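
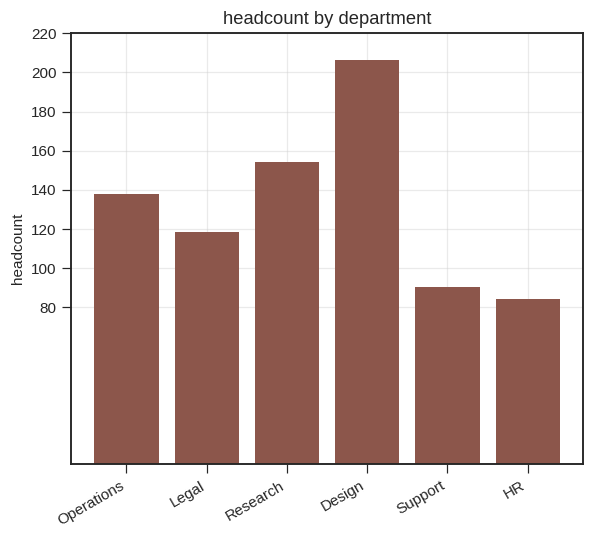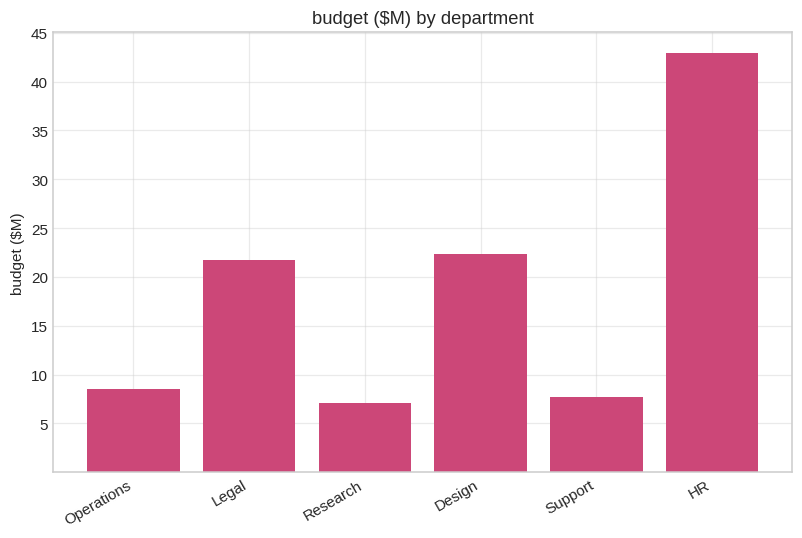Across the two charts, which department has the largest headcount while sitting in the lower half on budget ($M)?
Chart 2 median budget ($M) ≈ 15; below-median departments: Operations, Research, Support. Among those, Research has the highest headcount (≈ 160).

Research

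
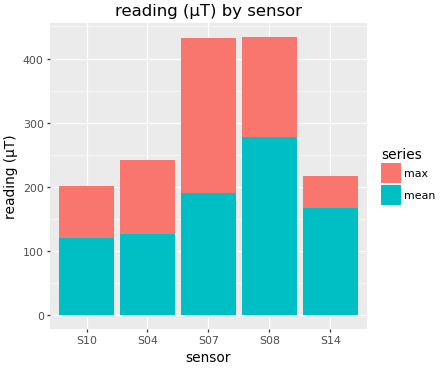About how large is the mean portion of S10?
mean top ≈ 100, bottom ≈ 0; segment ≈ 100.

≈ 100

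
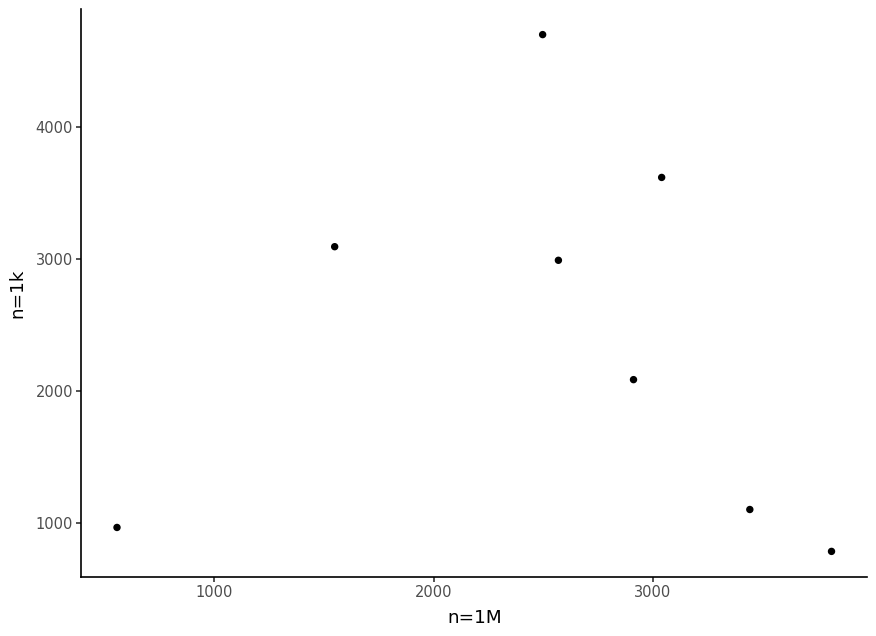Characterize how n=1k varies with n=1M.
no clear correlation

Points are roughly uncorrelated; weak (|r| ≈ 0.1).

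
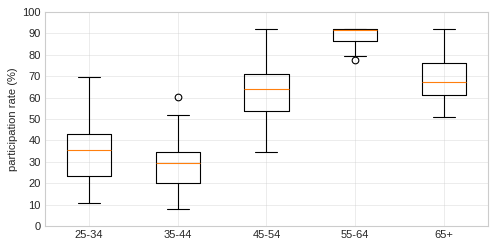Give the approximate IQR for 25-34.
Q3 ≈ 40, Q1 ≈ 20; IQR ≈ 20.

≈ 20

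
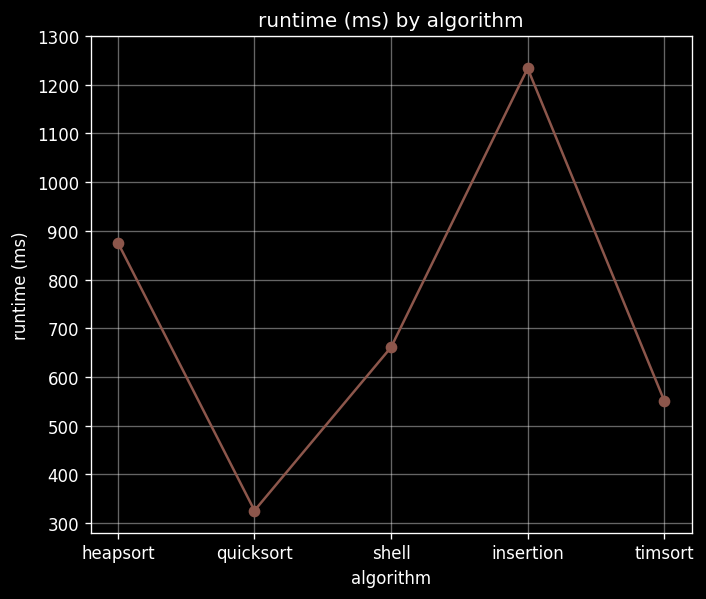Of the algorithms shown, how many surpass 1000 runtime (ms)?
1

Above 1000: insertion.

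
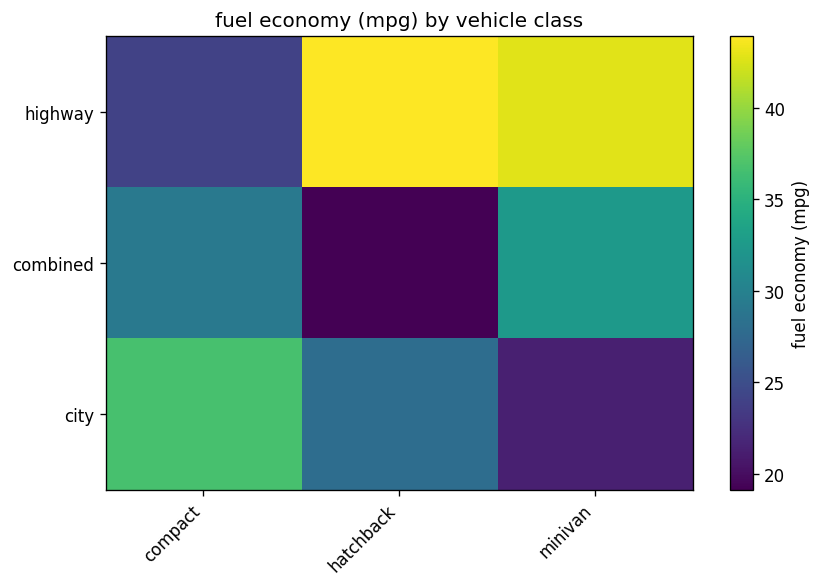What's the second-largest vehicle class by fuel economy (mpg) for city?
hatchback

Top 3 for city: compact ≈ 35, hatchback ≈ 30, minivan ≈ 20.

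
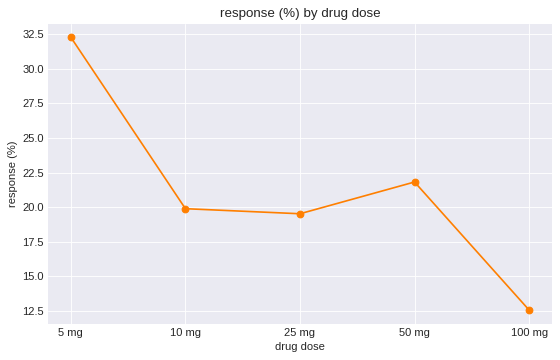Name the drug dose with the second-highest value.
Top 3: 5 mg ≈ 32, 50 mg ≈ 22, 10 mg ≈ 20.

50 mg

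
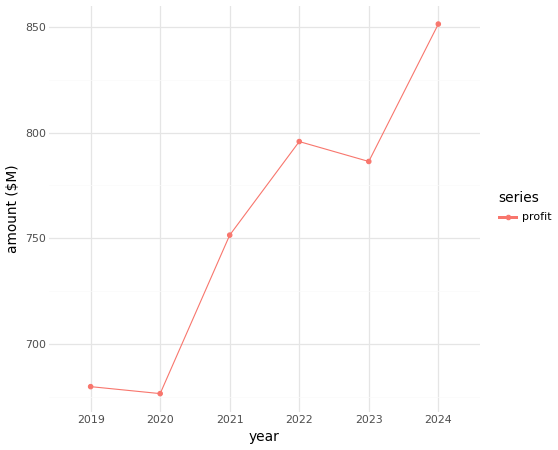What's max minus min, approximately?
Max 2024 ≈ 860, min 2020 ≈ 680; range ≈ 180.

≈ 180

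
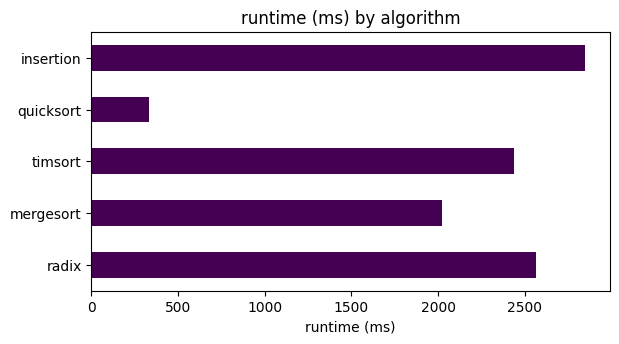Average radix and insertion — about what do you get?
≈ 2750

(2500 + 3000) / 2 ≈ 2750.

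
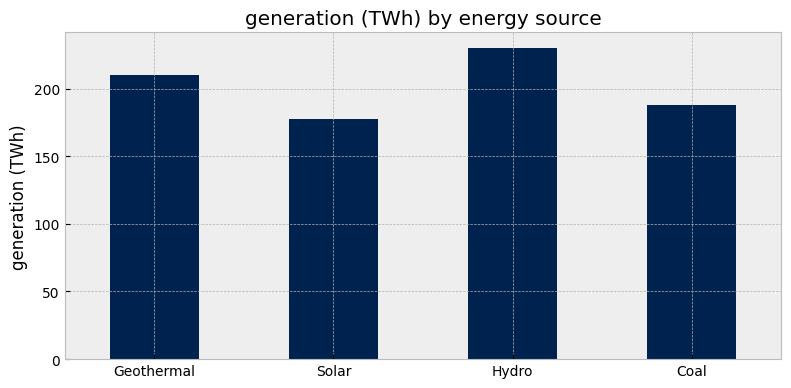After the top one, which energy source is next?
Top 3: Hydro ≈ 240, Geothermal ≈ 220, Coal ≈ 180.

Geothermal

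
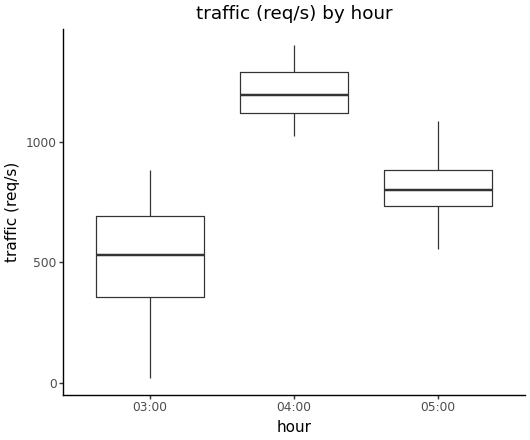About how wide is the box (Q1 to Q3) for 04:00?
Q3 ≈ 1300, Q1 ≈ 1100; IQR ≈ 200.

≈ 200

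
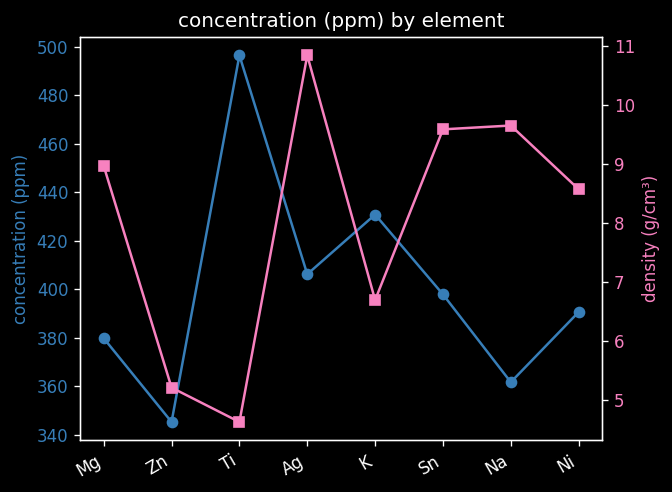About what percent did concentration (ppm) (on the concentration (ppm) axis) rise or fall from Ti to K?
Ti ≈ 500, K ≈ 440; (440 − 500) / 500 ≈ -12%.

≈ -12%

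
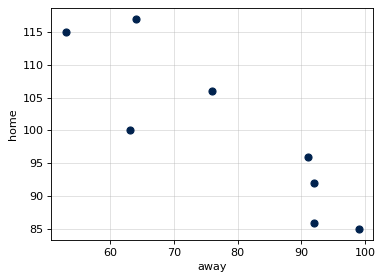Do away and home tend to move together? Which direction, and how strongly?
Points are negatively correlated; strong (|r| ≈ 0.9).

negative, strong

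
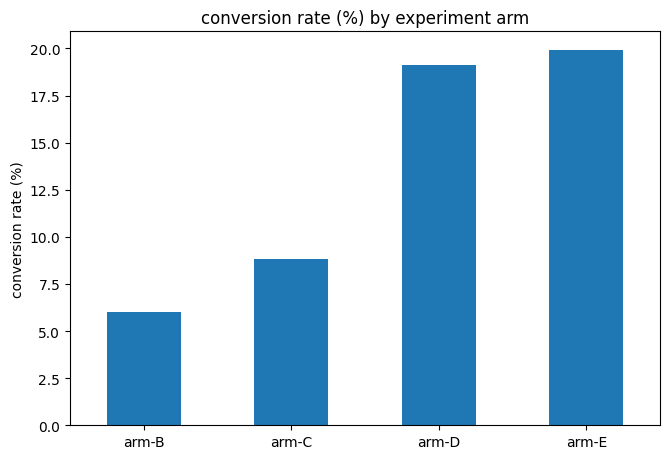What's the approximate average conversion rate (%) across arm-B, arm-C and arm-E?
≈ 11

(6 + 8 + 20) / 3 ≈ 11.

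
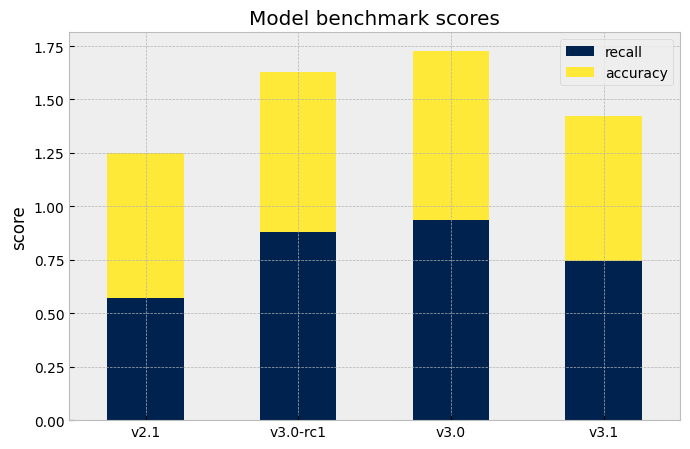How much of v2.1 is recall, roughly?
≈ 0.6

recall top ≈ 0.6, bottom ≈ 0.0; segment ≈ 0.6.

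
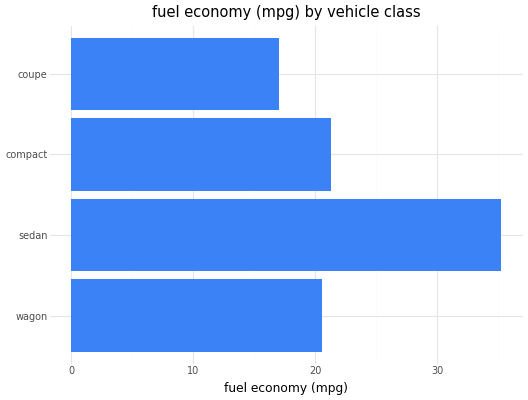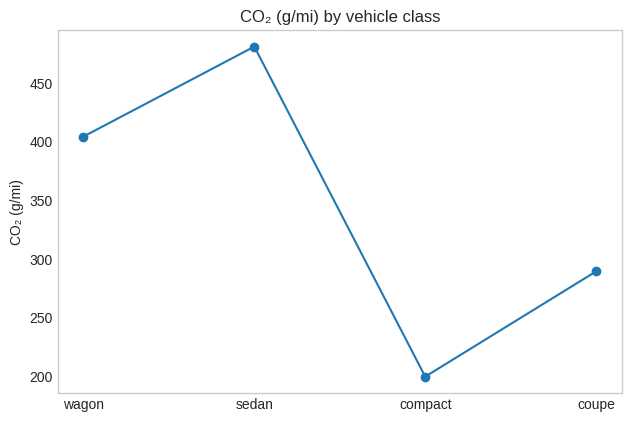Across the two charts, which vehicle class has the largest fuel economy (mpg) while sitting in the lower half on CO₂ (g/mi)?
compact

Chart 2 median CO₂ (g/mi) ≈ 350; below-median vehicle classes: compact, coupe. Among those, compact has the highest fuel economy (mpg) (≈ 20).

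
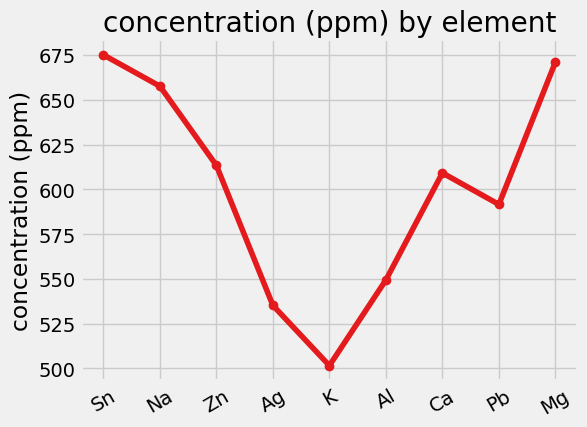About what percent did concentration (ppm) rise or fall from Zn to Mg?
Zn ≈ 620, Mg ≈ 680; (680 − 620) / 620 ≈ +9.7%.

≈ +9.7%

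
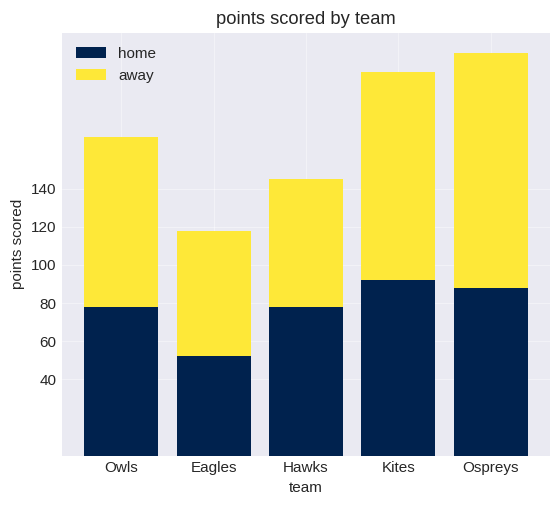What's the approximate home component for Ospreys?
≈ 80

home top ≈ 80, bottom ≈ 0; segment ≈ 80.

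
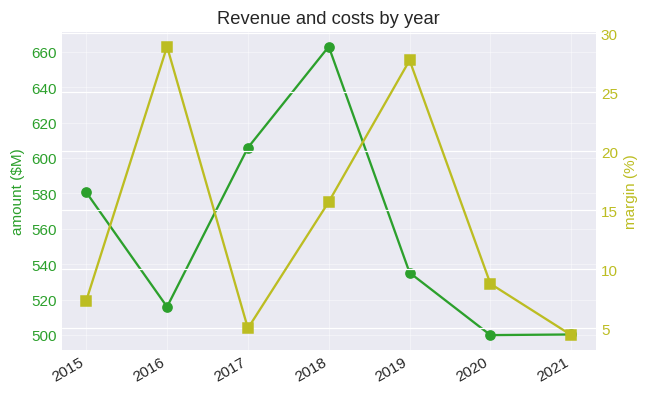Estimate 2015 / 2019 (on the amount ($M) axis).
2015 ≈ 580, 2019 ≈ 540; 580/540 ≈ 1.07.

≈ 1.07×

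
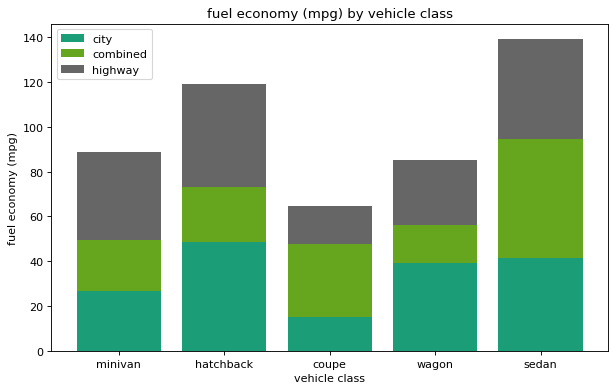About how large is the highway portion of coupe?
highway top ≈ 60, bottom ≈ 40; segment ≈ 20.

≈ 20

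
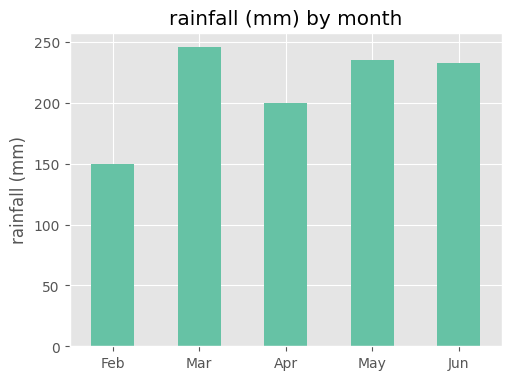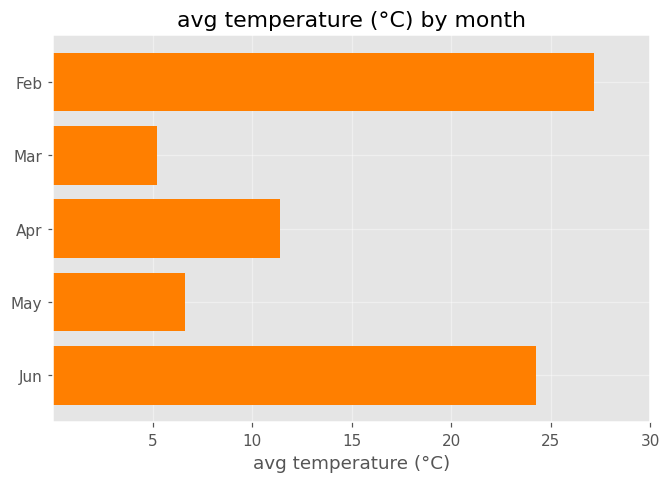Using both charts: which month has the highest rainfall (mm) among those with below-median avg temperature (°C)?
Chart 2 median avg temperature (°C) ≈ 10; below-median months: Mar, May. Among those, Mar has the highest rainfall (mm) (≈ 250).

Mar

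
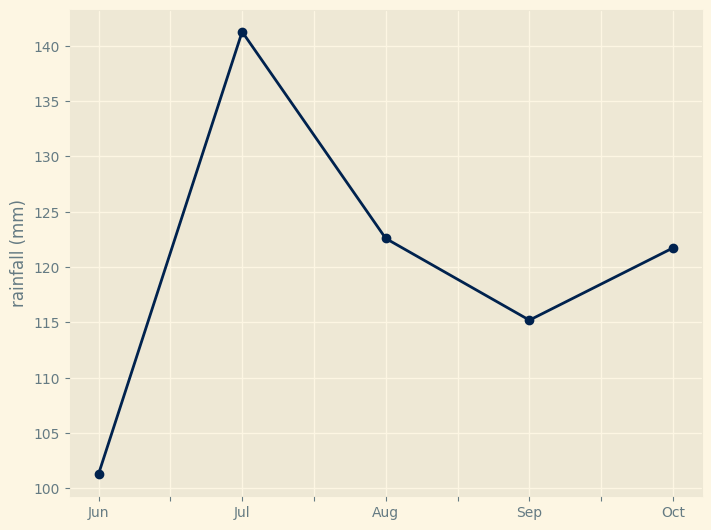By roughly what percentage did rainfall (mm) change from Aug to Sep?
Aug ≈ 125, Sep ≈ 115; (115 − 125) / 125 ≈ -8%.

≈ -8%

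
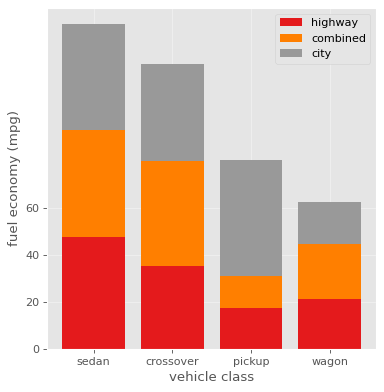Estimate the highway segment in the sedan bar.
highway top ≈ 40, bottom ≈ 0; segment ≈ 40.

≈ 40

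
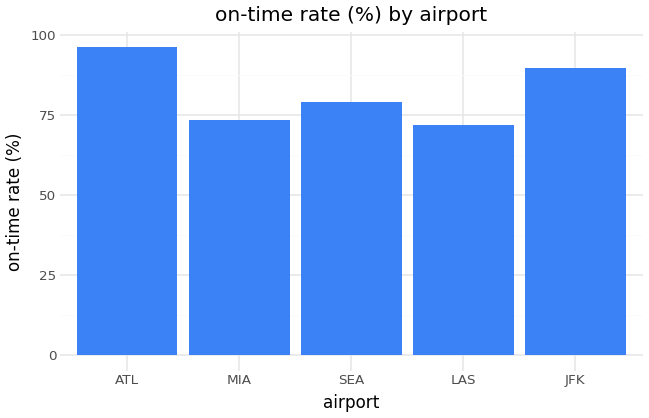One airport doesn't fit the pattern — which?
ATL ≈ 100; the rest sit between ≈ 70 and ≈ 90.

ATL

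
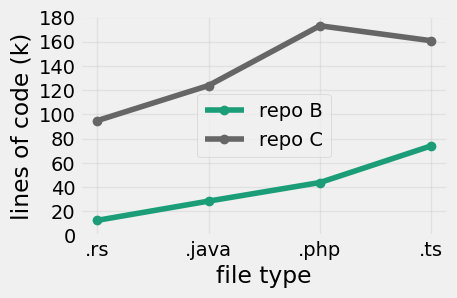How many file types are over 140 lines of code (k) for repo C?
2

Above 140: .php, .ts.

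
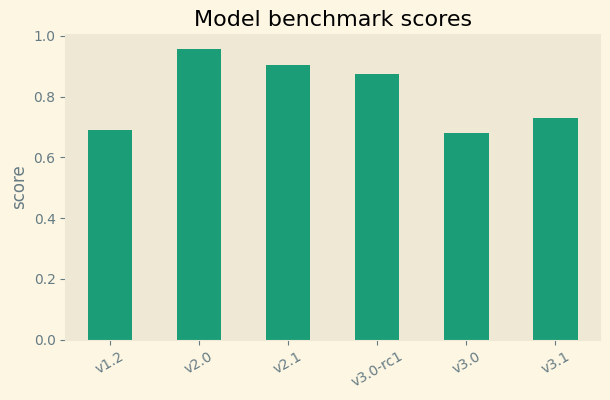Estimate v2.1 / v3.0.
v2.1 ≈ 0.9, v3.0 ≈ 0.7; 0.9/0.7 ≈ 1.29.

≈ 1.29×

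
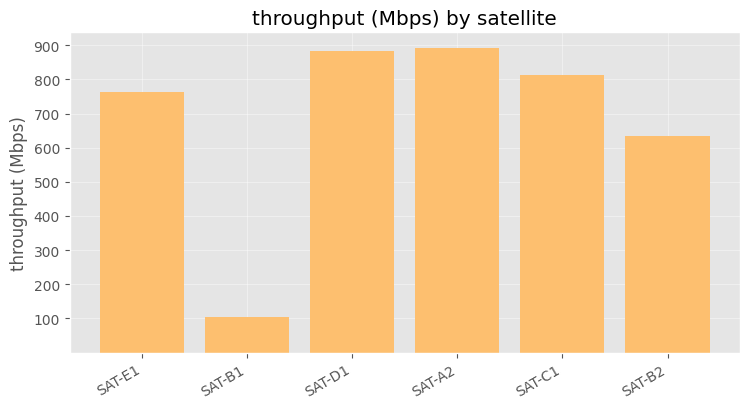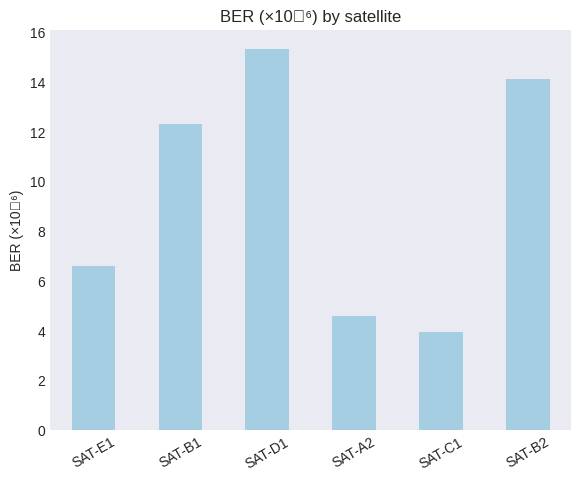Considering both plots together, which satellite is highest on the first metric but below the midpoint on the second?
SAT-A2

Chart 2 median BER (×10⁻⁶) ≈ 10; below-median satellites: SAT-E1, SAT-A2, SAT-C1. Among those, SAT-A2 has the highest throughput (Mbps) (≈ 900).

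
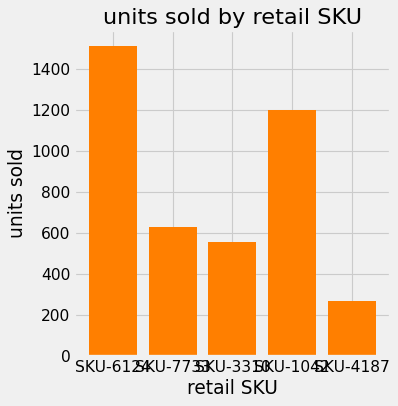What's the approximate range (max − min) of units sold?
Max SKU-6124 ≈ 1600, min SKU-4187 ≈ 200; range ≈ 1400.

≈ 1400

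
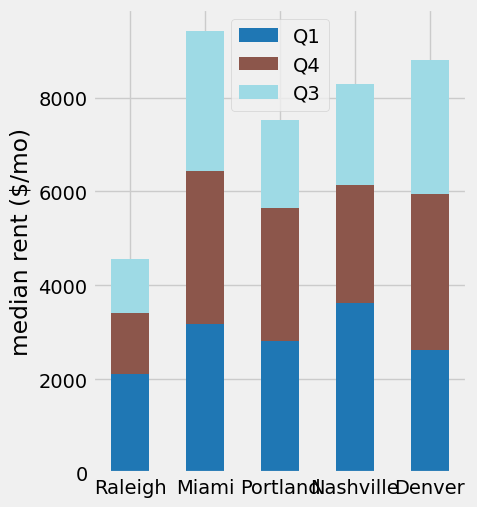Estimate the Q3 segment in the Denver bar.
Q3 top ≈ 9000, bottom ≈ 6000; segment ≈ 3000.

≈ 3000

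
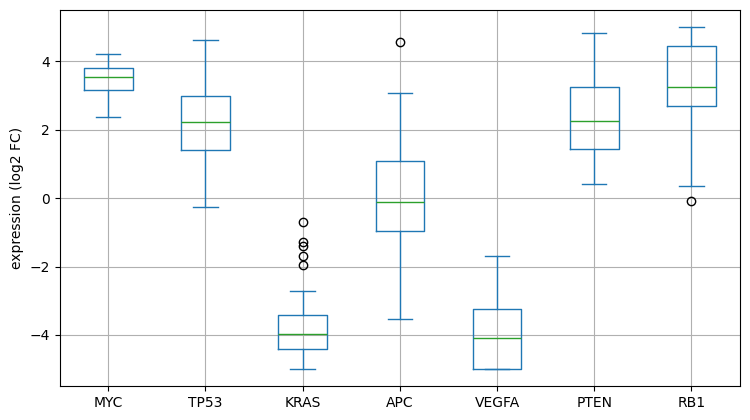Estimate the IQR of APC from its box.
≈ 2

Q3 ≈ 1, Q1 ≈ -1; IQR ≈ 2.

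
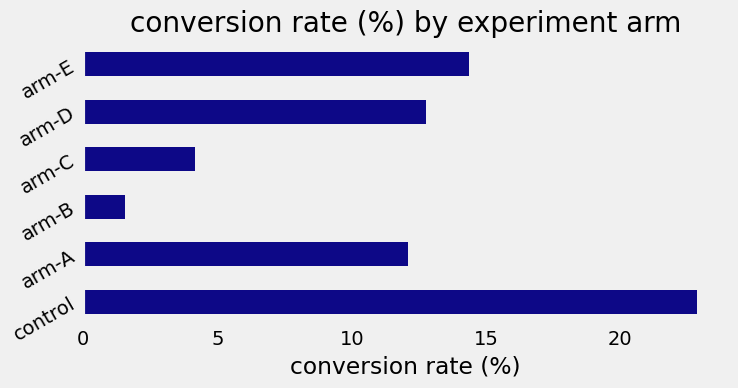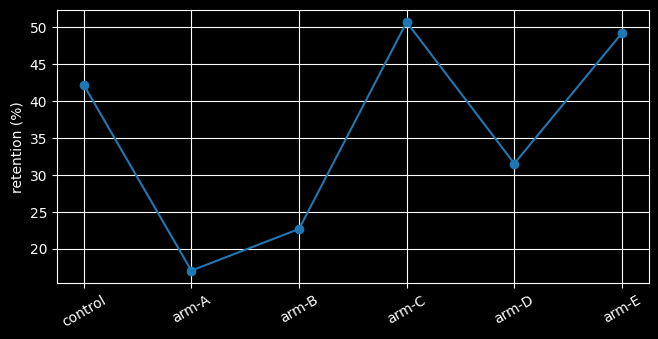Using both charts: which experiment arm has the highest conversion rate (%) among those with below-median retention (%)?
arm-D

Chart 2 median retention (%) ≈ 35; below-median experiment arms: arm-A, arm-B, arm-D. Among those, arm-D has the highest conversion rate (%) (≈ 15).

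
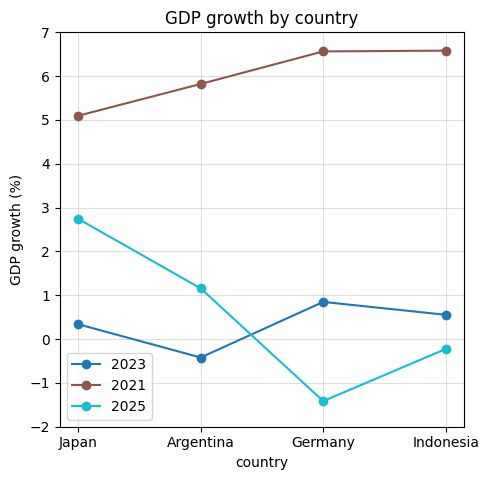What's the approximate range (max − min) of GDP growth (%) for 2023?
≈ 1

Max Germany ≈ 1, min Argentina ≈ 0; range ≈ 1.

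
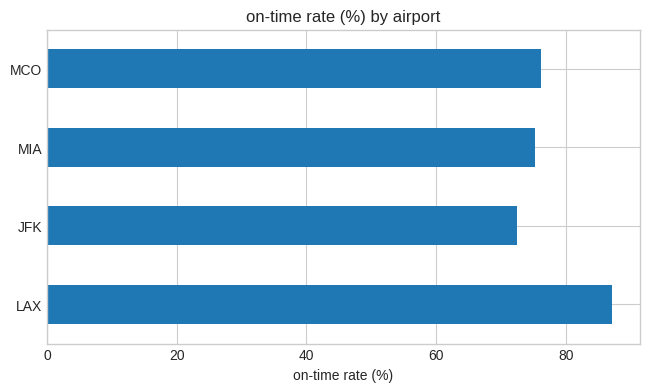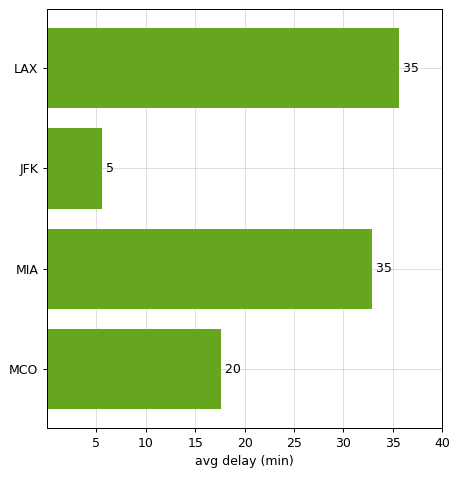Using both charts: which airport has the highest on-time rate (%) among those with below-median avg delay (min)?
MCO

Chart 2 median avg delay (min) ≈ 25; below-median airports: JFK, MCO. Among those, MCO has the highest on-time rate (%) (≈ 80).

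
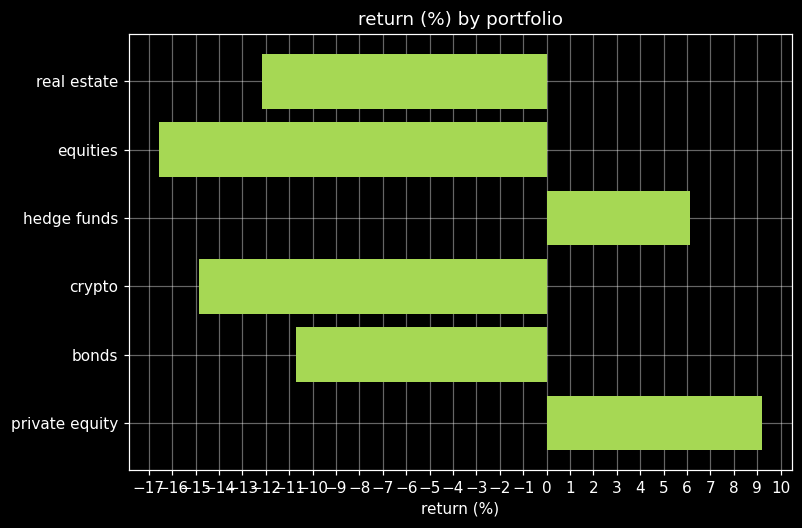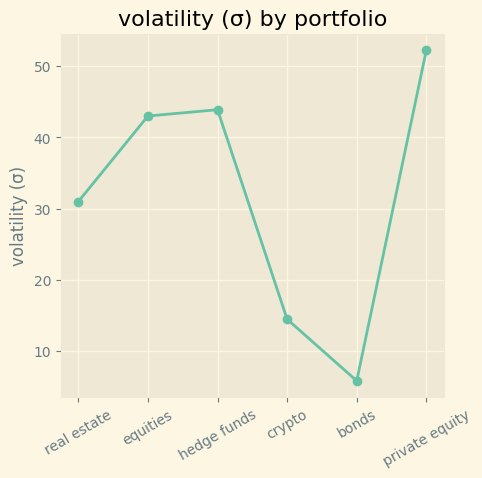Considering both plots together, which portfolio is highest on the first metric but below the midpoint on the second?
Chart 2 median volatility (σ) ≈ 35; below-median portfolios: real estate, crypto, bonds. Among those, bonds has the highest return (%) (≈ -11).

bonds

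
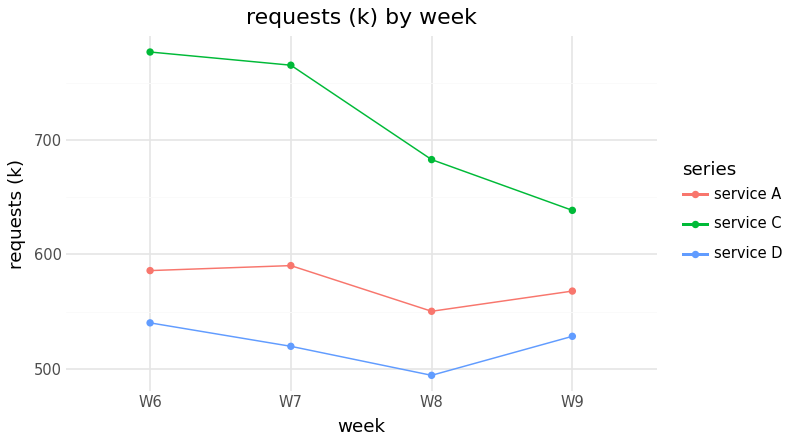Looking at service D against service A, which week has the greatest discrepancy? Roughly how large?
W7: service D ≈ 525, service A ≈ 600 → gap ≈ 75. Next-largest (W8) is only ≈ 50.

W7, ≈ 75 k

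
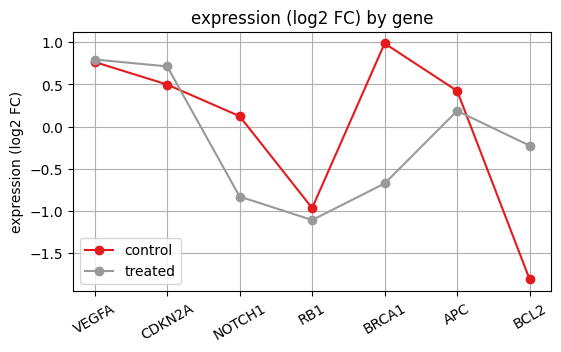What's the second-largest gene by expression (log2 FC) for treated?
Top 3 for treated: VEGFA ≈ 1.0, CDKN2A ≈ 0.5, APC ≈ 0.0.

CDKN2A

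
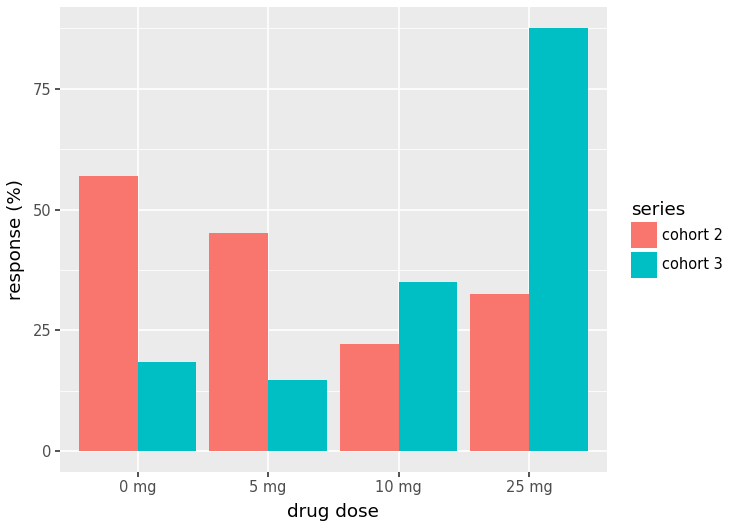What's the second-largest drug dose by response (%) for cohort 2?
Top 3 for cohort 2: 0 mg ≈ 60, 5 mg ≈ 50, 25 mg ≈ 30.

5 mg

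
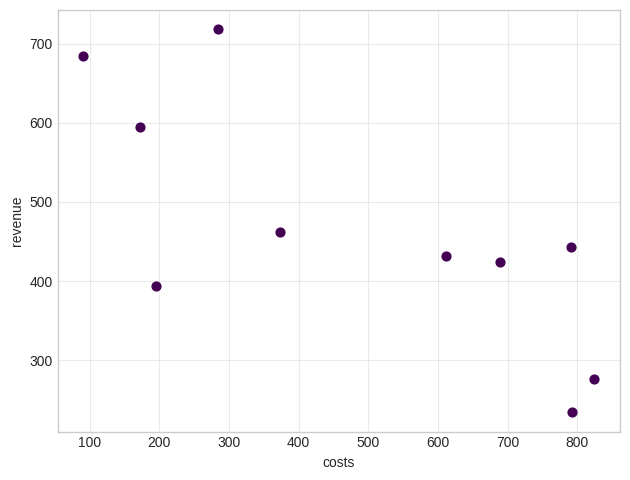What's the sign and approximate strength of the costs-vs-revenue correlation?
negative, strong

Points are negatively correlated; strong (|r| ≈ 0.8).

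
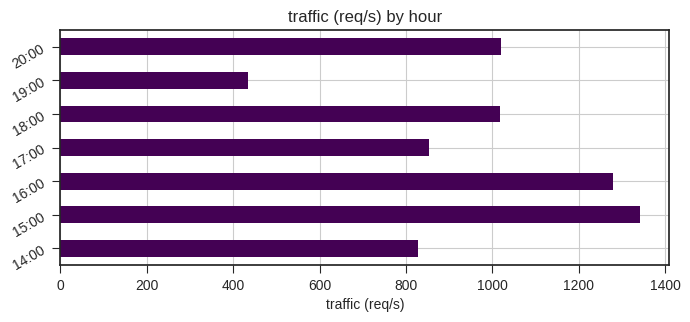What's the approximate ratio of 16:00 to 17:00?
16:00 ≈ 1200, 17:00 ≈ 800; 1200/800 ≈ 1.5.

≈ 1.5×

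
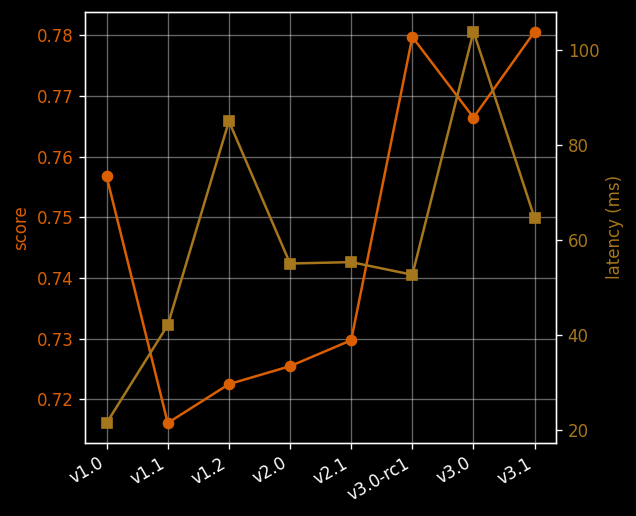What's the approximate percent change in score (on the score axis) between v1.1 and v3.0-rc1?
v1.1 ≈ 0.72, v3.0-rc1 ≈ 0.78; (0.78 − 0.72) / 0.72 ≈ +8.3%.

≈ +8.3%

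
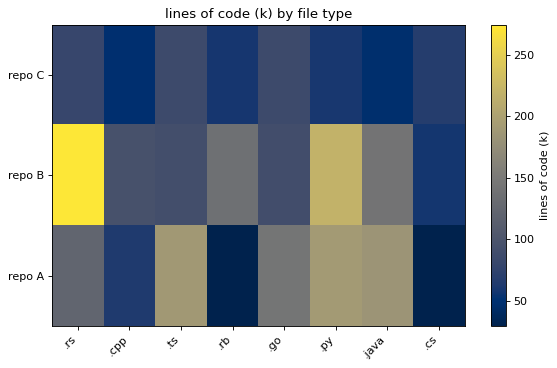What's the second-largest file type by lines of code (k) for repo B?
Top 3 for repo B: .rs ≈ 275, .py ≈ 225, .java ≈ 150.

.py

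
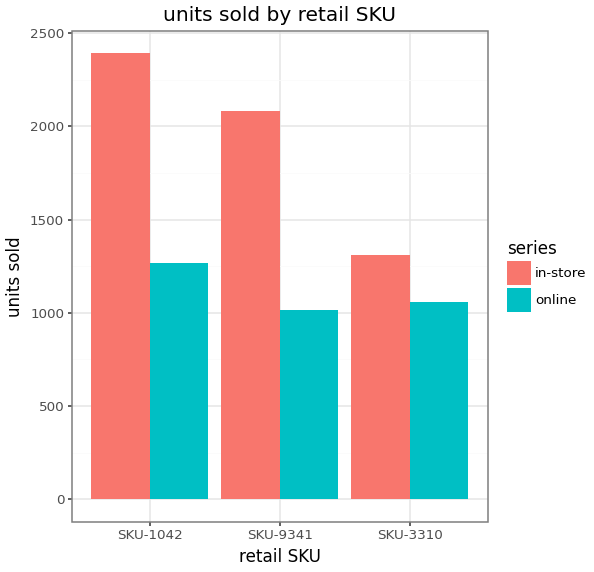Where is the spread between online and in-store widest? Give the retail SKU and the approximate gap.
SKU-1042, ≈ 1200

SKU-1042: online ≈ 1200, in-store ≈ 2400 → gap ≈ 1200. Next-largest (SKU-9341) is only ≈ 1000.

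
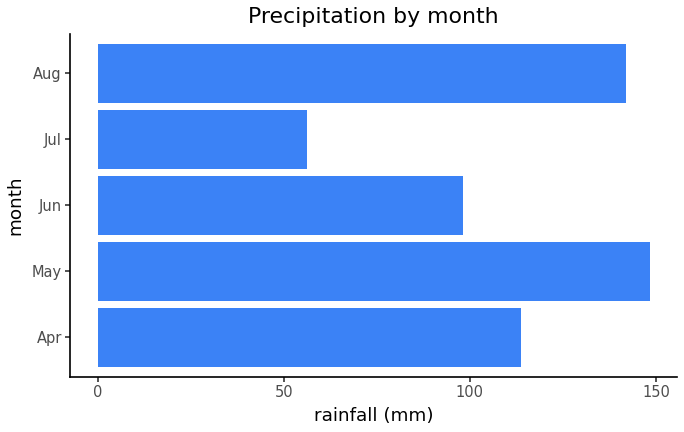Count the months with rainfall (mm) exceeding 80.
Above 80: Apr, May, Jun, Aug.

4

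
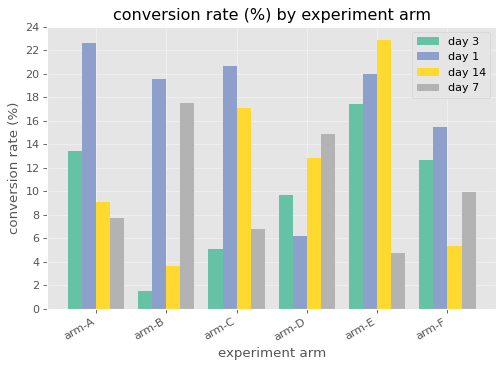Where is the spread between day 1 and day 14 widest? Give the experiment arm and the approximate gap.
arm-B, ≈ 16 %

arm-B: day 1 ≈ 20, day 14 ≈ 4 → gap ≈ 16. Next-largest (arm-A) is only ≈ 12.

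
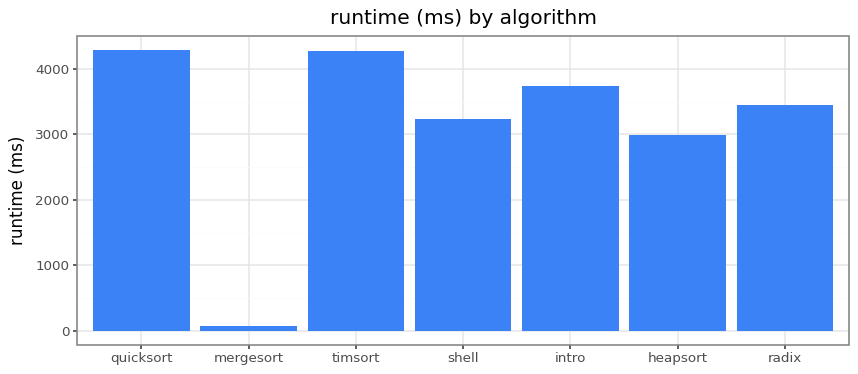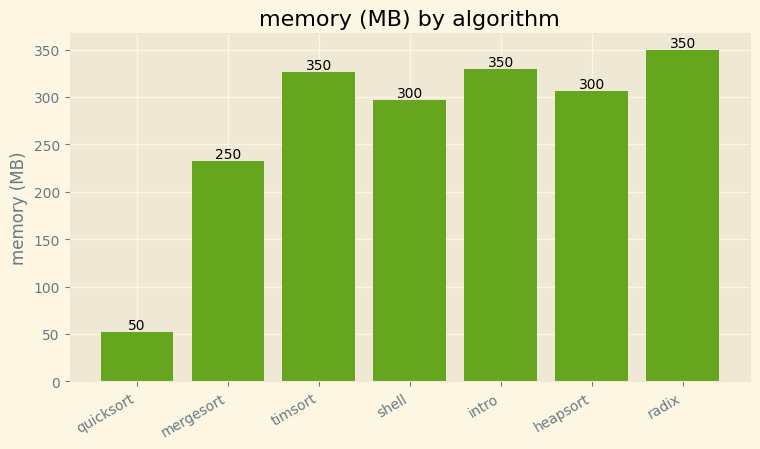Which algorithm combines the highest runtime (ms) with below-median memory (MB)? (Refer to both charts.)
Chart 2 median memory (MB) ≈ 300; below-median algorithms: quicksort, mergesort, shell. Among those, quicksort has the highest runtime (ms) (≈ 4500).

quicksort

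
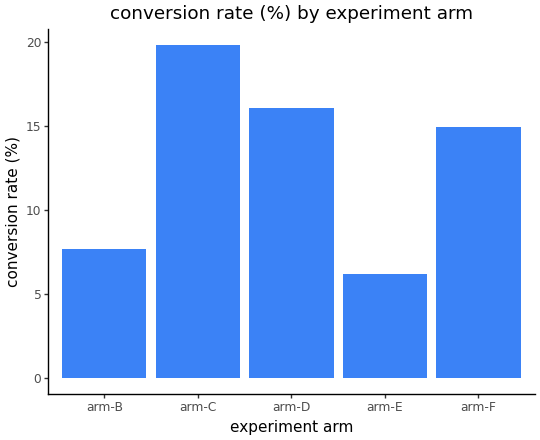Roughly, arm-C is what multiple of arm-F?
arm-C ≈ 20, arm-F ≈ 14; 20/14 ≈ 1.43.

≈ 1.43×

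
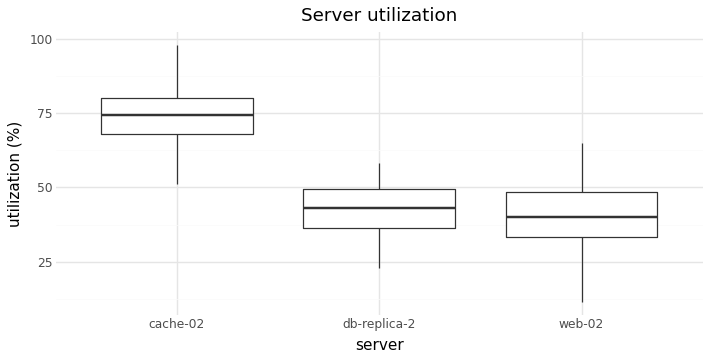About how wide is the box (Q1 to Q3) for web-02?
Q3 ≈ 50, Q1 ≈ 35; IQR ≈ 15.

≈ 15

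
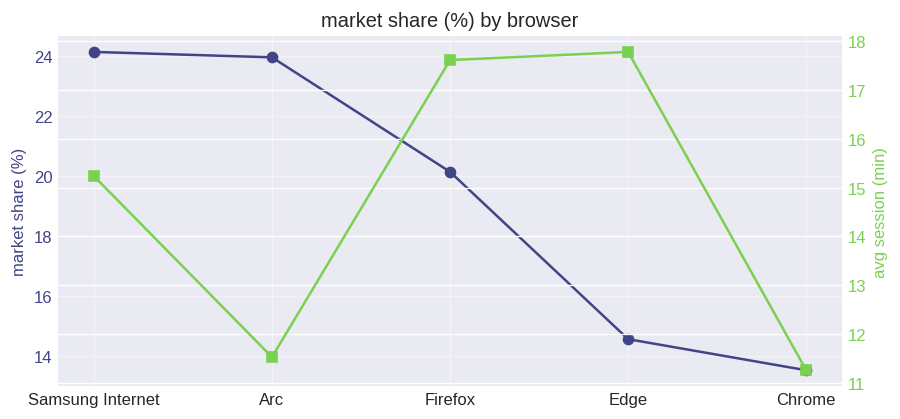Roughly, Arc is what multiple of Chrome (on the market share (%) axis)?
Arc ≈ 24, Chrome ≈ 14; 24/14 ≈ 1.71.

≈ 1.71×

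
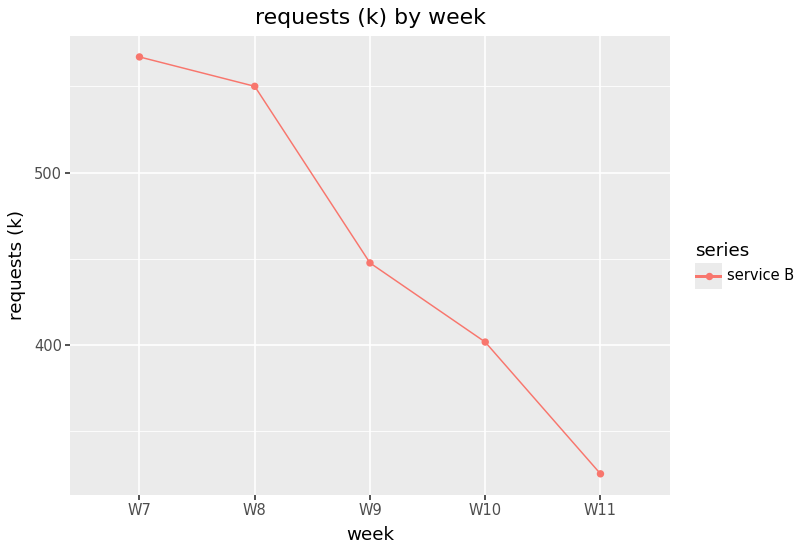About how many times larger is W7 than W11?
≈ 1.77×

W7 ≈ 575, W11 ≈ 325; 575/325 ≈ 1.77.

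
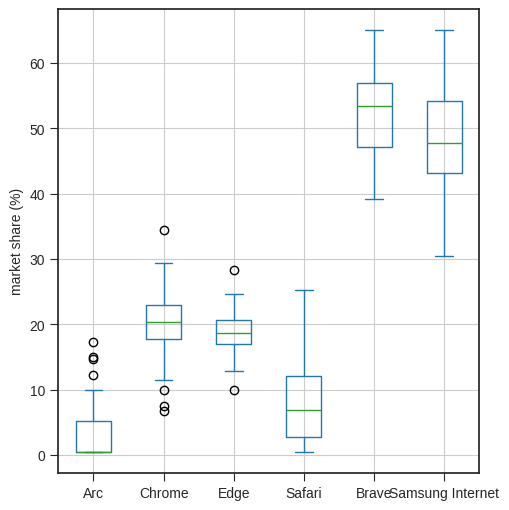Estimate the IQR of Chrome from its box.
Q3 ≈ 25, Q1 ≈ 20; IQR ≈ 5.

≈ 5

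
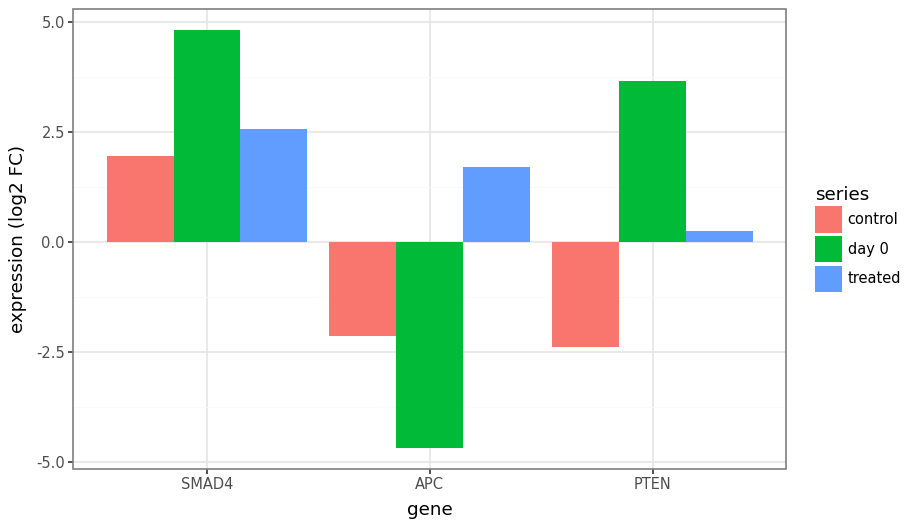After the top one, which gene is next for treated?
Top 3 for treated: SMAD4 ≈ 3, APC ≈ 2, PTEN ≈ 0.

APC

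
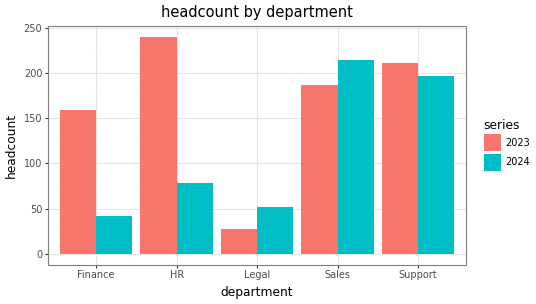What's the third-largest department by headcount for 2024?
Top 4 for 2024: Sales ≈ 220, Support ≈ 200, HR ≈ 80, Legal ≈ 60.

HR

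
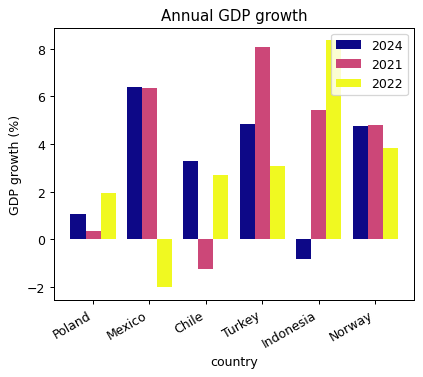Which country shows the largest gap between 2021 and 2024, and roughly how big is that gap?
Indonesia: 2021 ≈ 5, 2024 ≈ -1 → gap ≈ 6. Next-largest (Chile) is only ≈ 4.

Indonesia, ≈ 6 %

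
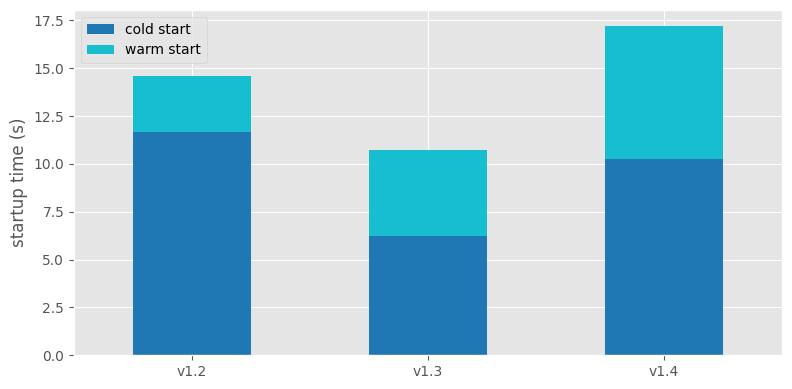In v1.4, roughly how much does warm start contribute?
≈ 8

warm start top ≈ 18, bottom ≈ 10; segment ≈ 8.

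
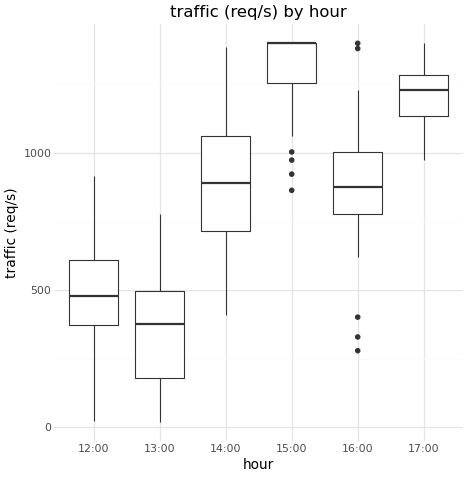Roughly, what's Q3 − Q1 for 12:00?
Q3 ≈ 600, Q1 ≈ 400; IQR ≈ 200.

≈ 200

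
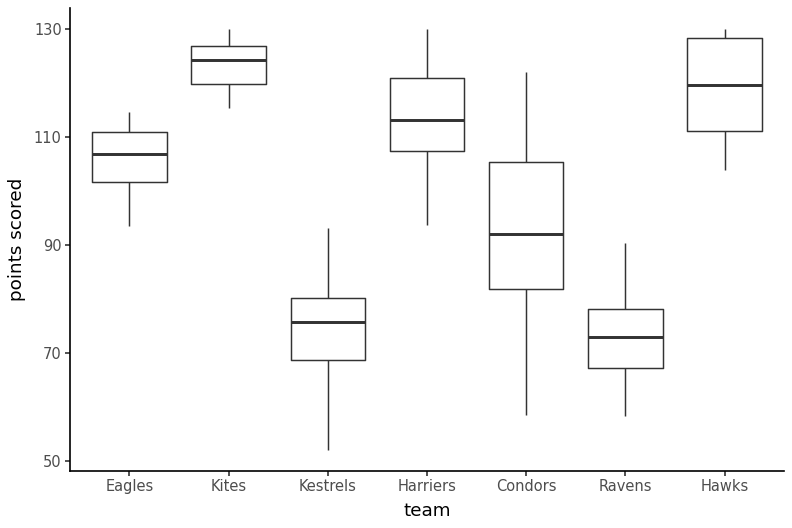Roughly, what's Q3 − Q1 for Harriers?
Q3 ≈ 120, Q1 ≈ 105; IQR ≈ 15.

≈ 15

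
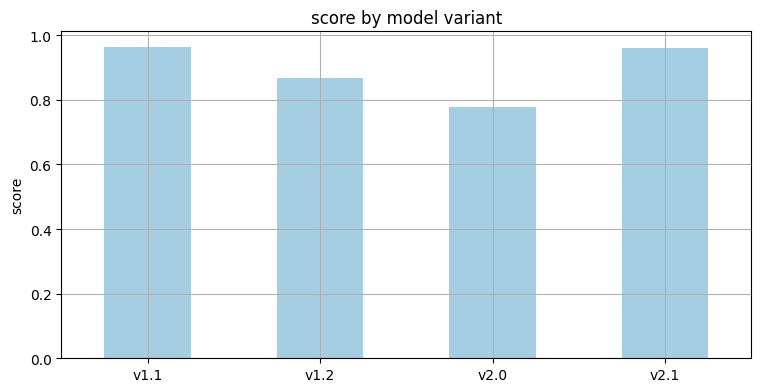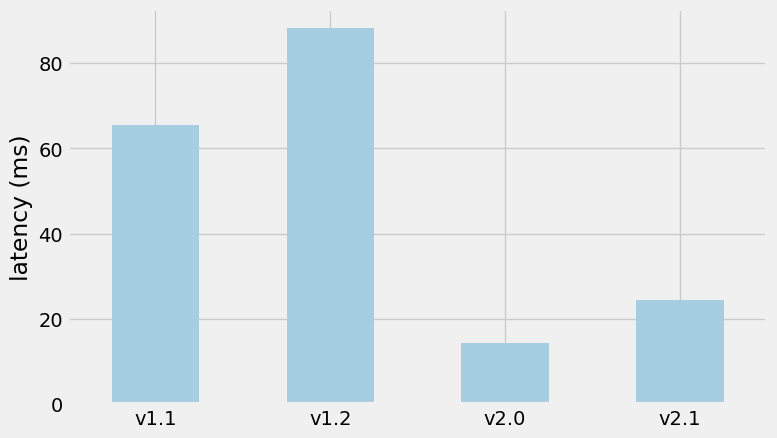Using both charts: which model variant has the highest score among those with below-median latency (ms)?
Chart 2 median latency (ms) ≈ 40; below-median model variants: v2.0, v2.1. Among those, v2.1 has the highest score (≈ 1).

v2.1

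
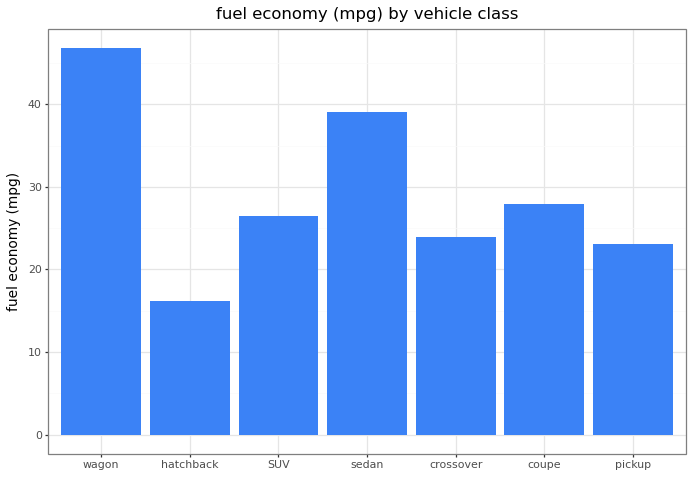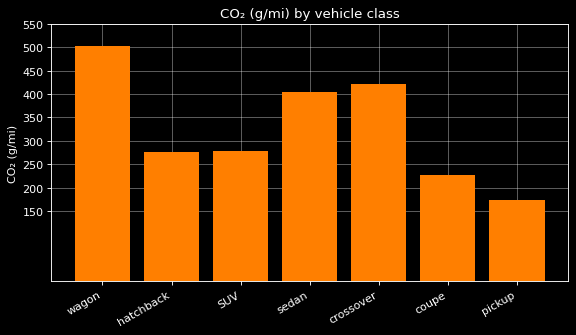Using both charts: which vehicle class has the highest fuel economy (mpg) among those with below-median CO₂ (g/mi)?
Chart 2 median CO₂ (g/mi) ≈ 300; below-median vehicle classes: hatchback, coupe, pickup. Among those, coupe has the highest fuel economy (mpg) (≈ 30).

coupe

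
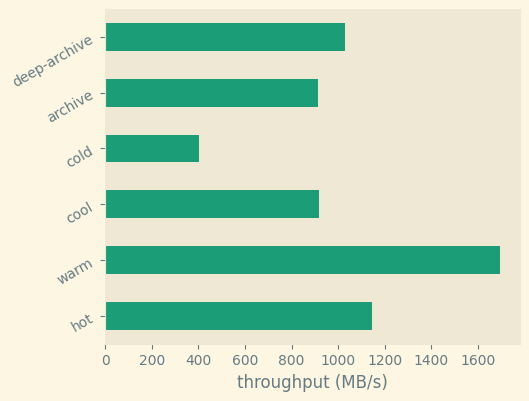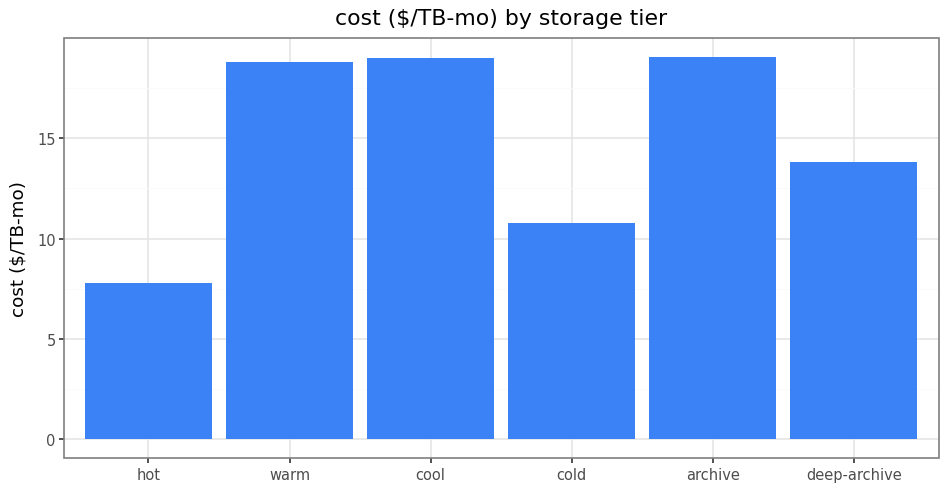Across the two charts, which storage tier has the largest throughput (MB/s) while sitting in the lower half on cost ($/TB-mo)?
Chart 2 median cost ($/TB-mo) ≈ 16; below-median storage tiers: hot, cold, deep-archive. Among those, hot has the highest throughput (MB/s) (≈ 1200).

hot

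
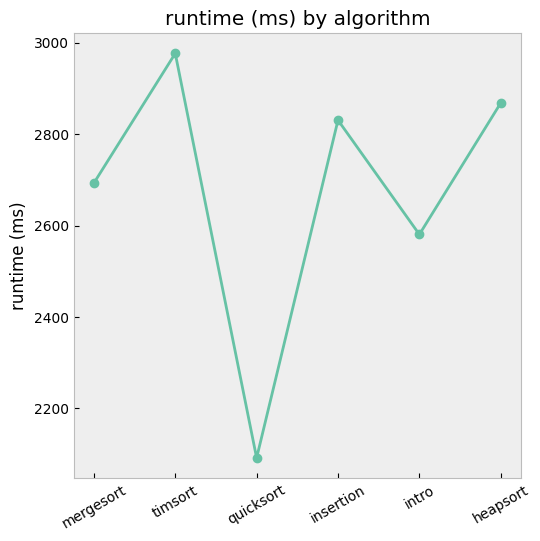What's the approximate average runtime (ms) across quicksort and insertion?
(2100 + 2800) / 2 ≈ 2450.

≈ 2450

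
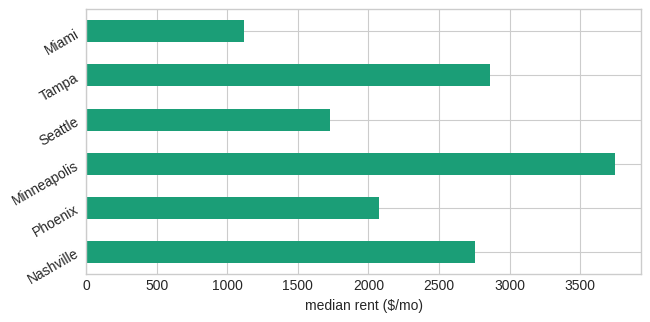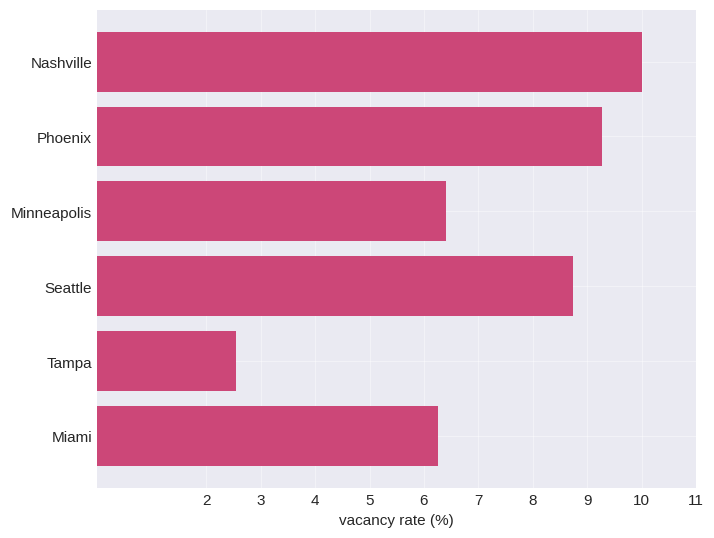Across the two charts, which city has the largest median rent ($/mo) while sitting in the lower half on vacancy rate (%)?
Minneapolis

Chart 2 median vacancy rate (%) ≈ 8; below-median cities: Minneapolis, Tampa, Miami. Among those, Minneapolis has the highest median rent ($/mo) (≈ 3500).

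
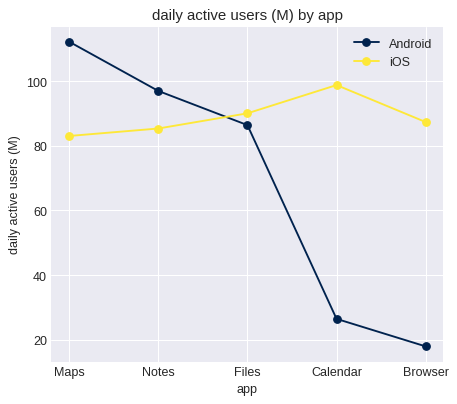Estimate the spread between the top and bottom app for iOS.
≈ 20

Max Calendar ≈ 100, min Maps ≈ 80; range ≈ 20.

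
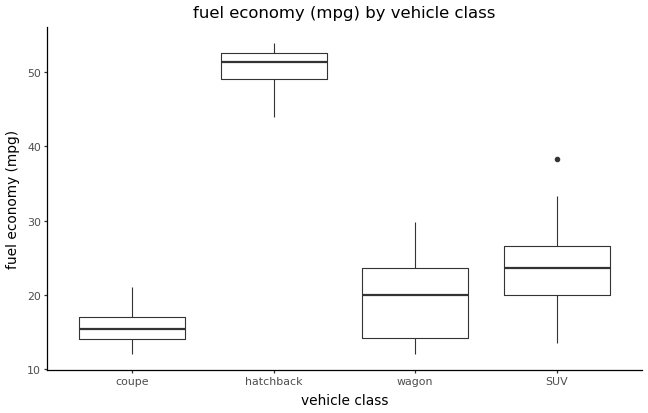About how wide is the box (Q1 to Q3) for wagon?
≈ 10

Q3 ≈ 25, Q1 ≈ 15; IQR ≈ 10.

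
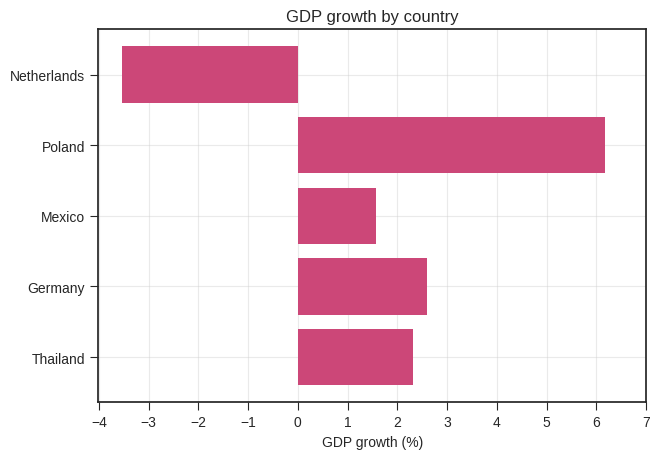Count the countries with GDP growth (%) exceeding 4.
1

Above 4: Poland.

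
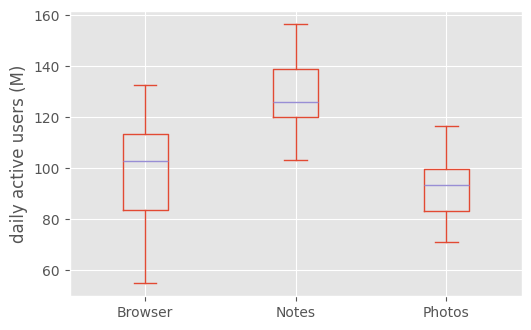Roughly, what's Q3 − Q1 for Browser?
≈ 30

Q3 ≈ 115, Q1 ≈ 85; IQR ≈ 30.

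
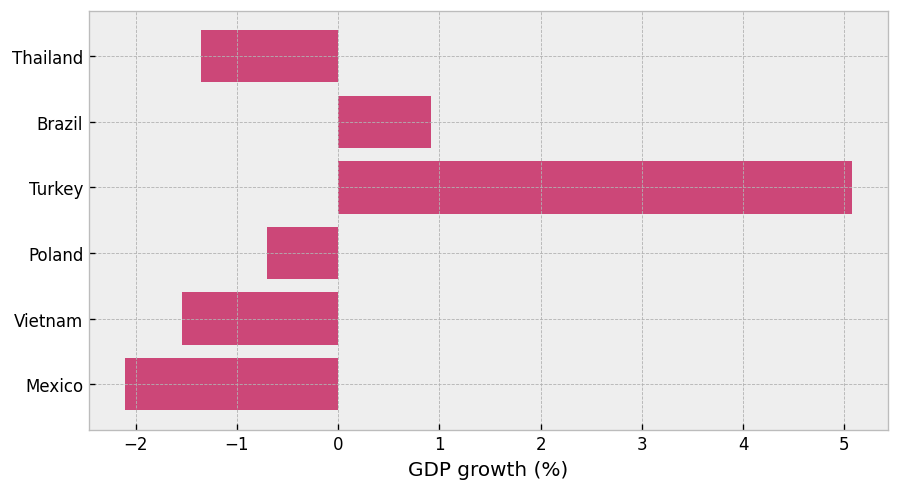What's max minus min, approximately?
≈ 7

Max Turkey ≈ 5, min Mexico ≈ -2; range ≈ 7.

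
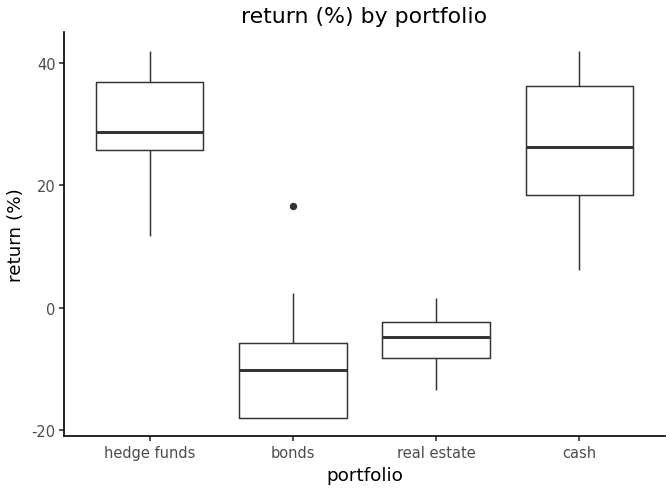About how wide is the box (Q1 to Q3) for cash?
Q3 ≈ 35, Q1 ≈ 20; IQR ≈ 15.

≈ 15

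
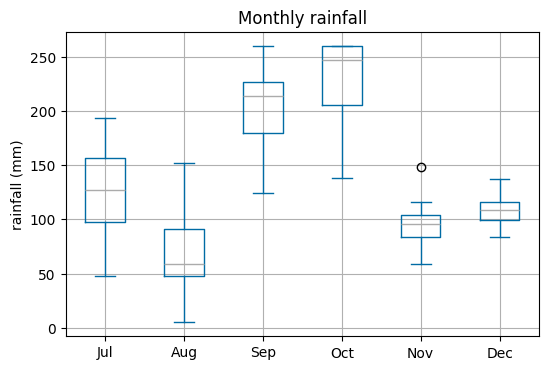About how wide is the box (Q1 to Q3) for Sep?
Q3 ≈ 220, Q1 ≈ 180; IQR ≈ 40.

≈ 40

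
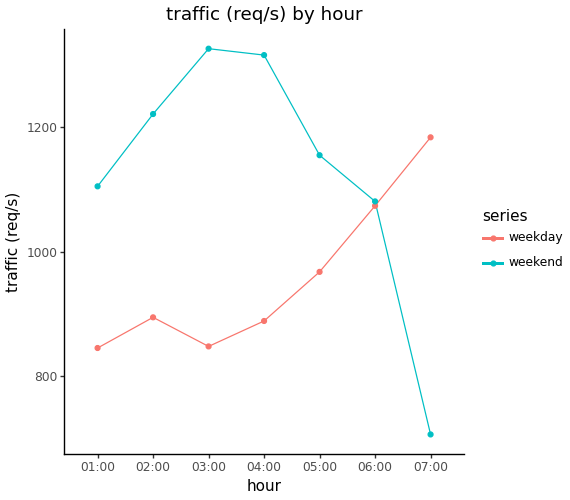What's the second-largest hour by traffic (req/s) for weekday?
Top 3 for weekday: 07:00 ≈ 1200, 06:00 ≈ 1100, 05:00 ≈ 1000.

06:00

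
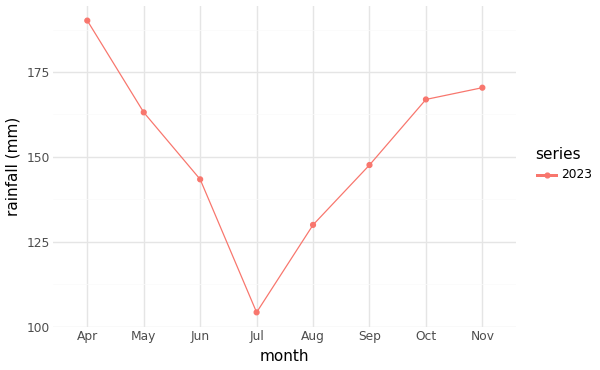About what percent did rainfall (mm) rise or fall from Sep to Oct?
Sep ≈ 150, Oct ≈ 170; (170 − 150) / 150 ≈ +13.3%.

≈ +13.3%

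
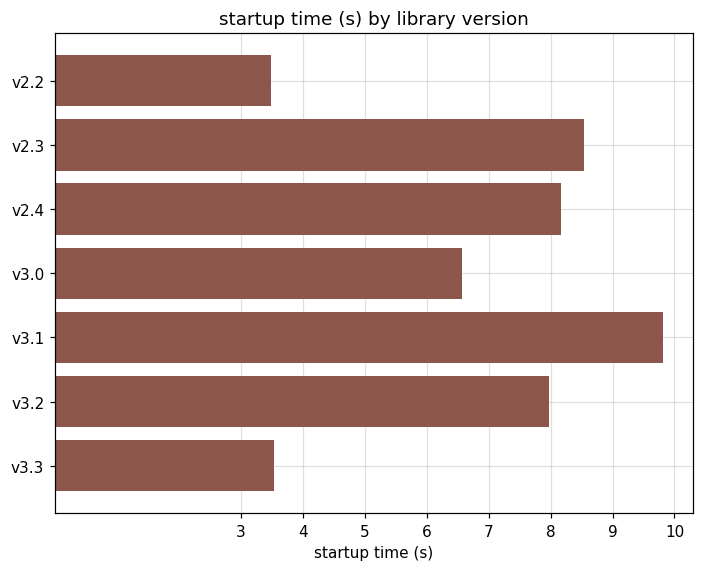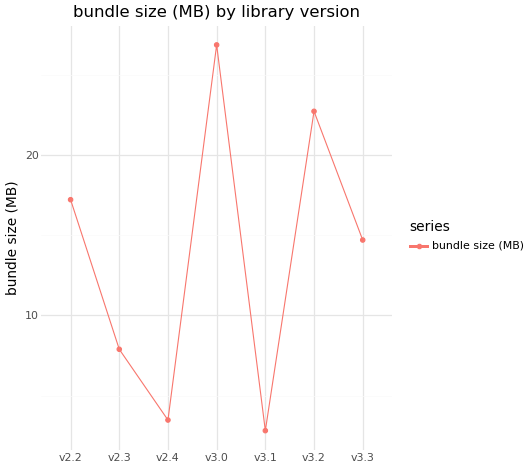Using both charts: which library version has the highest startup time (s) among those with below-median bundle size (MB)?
Chart 2 median bundle size (MB) ≈ 15; below-median library versions: v2.3, v2.4, v3.1. Among those, v3.1 has the highest startup time (s) (≈ 10).

v3.1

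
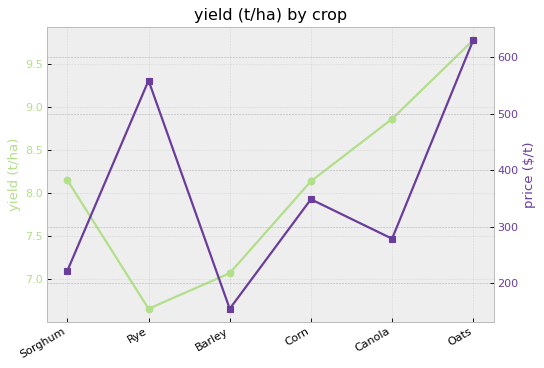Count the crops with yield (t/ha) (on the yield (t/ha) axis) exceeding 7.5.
4

Above 7.5: Sorghum, Corn, Canola, Oats.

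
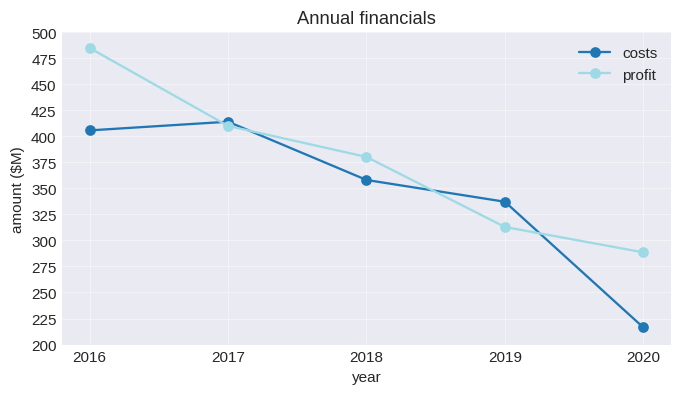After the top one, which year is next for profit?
Top 3 for profit: 2016 ≈ 475, 2017 ≈ 400, 2018 ≈ 375.

2017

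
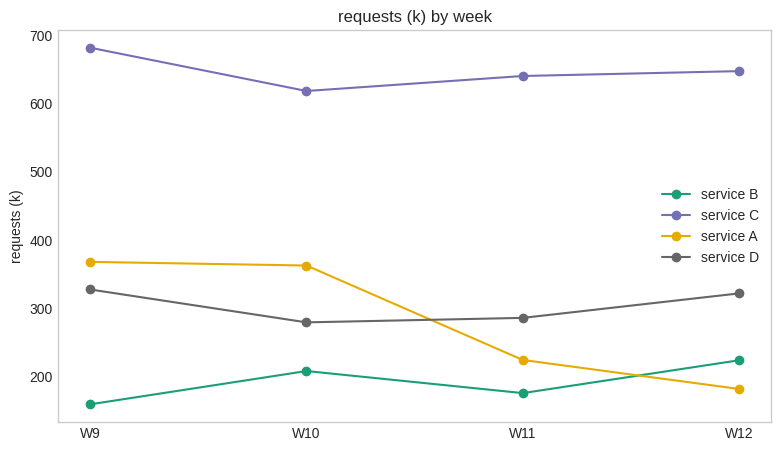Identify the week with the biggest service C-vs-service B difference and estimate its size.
W9: service C ≈ 700, service B ≈ 150 → gap ≈ 550. Next-largest (W11) is only ≈ 450.

W9, ≈ 550 k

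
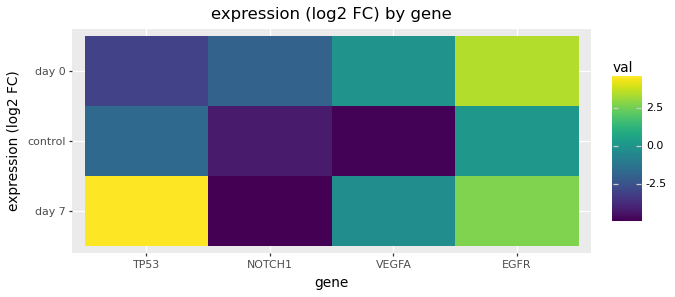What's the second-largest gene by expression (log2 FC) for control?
Top 3 for control: EGFR ≈ 0, TP53 ≈ -2, NOTCH1 ≈ -4.

TP53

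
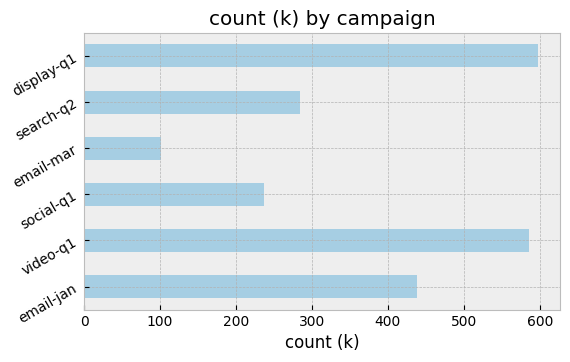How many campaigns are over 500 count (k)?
Above 500: video-q1, display-q1.

2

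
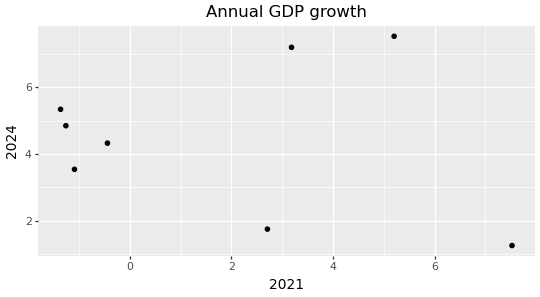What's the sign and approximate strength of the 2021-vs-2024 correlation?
Points are roughly uncorrelated; weak (|r| ≈ 0.1).

no clear correlation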